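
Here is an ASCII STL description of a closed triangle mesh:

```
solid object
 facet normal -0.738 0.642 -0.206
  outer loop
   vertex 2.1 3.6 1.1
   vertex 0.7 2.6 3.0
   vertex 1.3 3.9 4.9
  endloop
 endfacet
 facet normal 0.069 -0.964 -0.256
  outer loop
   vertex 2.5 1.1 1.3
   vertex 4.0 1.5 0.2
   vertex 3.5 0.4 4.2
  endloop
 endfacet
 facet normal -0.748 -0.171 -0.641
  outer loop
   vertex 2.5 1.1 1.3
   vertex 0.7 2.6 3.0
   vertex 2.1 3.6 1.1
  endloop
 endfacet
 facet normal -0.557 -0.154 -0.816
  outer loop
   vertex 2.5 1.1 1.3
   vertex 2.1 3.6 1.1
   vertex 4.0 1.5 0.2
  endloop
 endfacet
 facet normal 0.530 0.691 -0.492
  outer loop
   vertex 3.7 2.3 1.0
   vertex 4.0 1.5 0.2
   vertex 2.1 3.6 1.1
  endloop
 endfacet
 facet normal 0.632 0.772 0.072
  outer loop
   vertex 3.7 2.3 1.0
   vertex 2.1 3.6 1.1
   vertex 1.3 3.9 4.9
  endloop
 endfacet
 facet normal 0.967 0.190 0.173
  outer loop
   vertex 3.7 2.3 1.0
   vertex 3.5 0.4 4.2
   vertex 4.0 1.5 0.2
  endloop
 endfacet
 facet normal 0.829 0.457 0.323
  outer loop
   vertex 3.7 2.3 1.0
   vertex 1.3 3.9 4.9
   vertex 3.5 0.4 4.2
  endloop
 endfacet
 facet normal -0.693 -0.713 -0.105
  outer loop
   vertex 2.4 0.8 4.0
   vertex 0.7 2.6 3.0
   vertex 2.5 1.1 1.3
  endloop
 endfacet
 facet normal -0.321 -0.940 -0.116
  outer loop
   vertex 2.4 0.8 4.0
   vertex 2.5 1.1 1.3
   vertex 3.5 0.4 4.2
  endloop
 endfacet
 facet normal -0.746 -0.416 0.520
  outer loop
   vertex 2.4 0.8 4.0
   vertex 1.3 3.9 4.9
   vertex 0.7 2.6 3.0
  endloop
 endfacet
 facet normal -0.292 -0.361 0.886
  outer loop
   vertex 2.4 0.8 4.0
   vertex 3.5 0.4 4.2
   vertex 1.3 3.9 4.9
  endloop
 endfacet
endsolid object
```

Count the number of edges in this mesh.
18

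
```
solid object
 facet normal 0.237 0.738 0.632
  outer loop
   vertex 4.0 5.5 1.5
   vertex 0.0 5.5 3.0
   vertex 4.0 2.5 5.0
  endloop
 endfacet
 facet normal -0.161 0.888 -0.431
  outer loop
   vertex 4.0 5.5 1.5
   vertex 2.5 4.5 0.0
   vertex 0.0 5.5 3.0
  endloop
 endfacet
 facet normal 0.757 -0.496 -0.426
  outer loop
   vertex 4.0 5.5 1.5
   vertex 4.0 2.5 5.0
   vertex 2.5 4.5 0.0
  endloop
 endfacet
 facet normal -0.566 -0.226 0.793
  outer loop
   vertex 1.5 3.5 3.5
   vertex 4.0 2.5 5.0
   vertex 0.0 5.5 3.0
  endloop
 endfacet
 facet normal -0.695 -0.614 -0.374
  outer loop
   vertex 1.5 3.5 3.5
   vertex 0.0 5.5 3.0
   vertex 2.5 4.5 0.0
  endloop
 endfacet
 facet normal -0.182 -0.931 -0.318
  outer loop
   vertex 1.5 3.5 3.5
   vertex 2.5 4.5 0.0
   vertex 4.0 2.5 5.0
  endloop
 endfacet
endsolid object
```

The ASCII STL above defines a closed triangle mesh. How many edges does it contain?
9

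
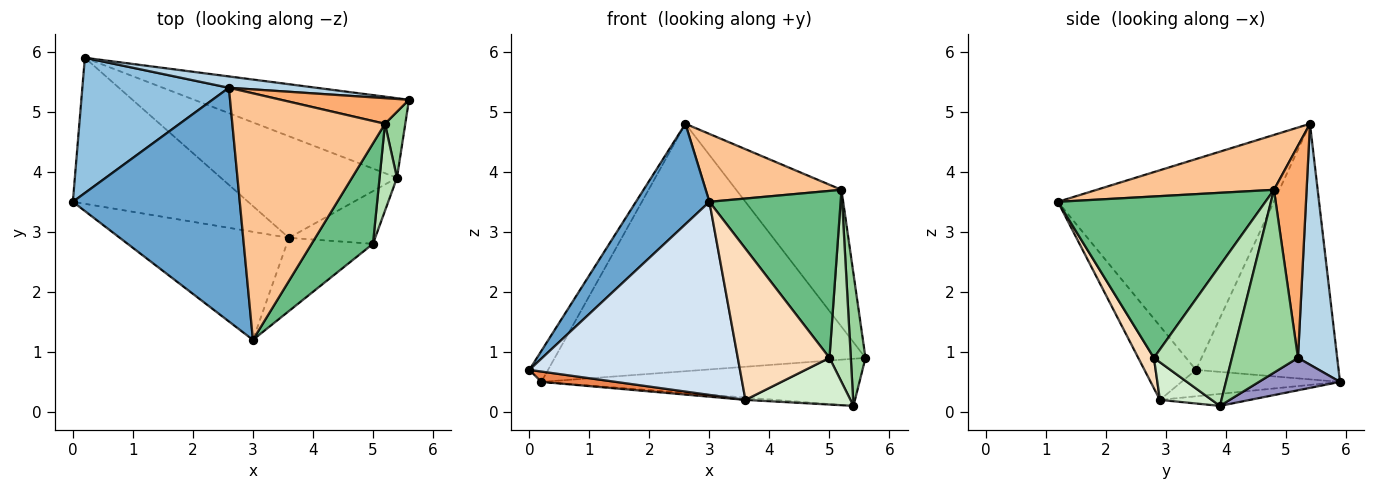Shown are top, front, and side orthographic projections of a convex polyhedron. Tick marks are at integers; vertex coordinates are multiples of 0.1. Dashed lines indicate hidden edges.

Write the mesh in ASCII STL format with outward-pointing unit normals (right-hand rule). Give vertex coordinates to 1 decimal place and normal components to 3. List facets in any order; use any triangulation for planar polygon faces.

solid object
 facet normal -0.757 -0.258 0.600
  outer loop
   vertex 2.6 5.4 4.8
   vertex 0.0 3.5 0.7
   vertex 3.0 1.2 3.5
  endloop
 endfacet
 facet normal -0.862 0.113 0.494
  outer loop
   vertex 0.2 5.9 0.5
   vertex 0.0 3.5 0.7
   vertex 2.6 5.4 4.8
  endloop
 endfacet
 facet normal 0.125 0.991 0.045
  outer loop
   vertex 0.2 5.9 0.5
   vertex 2.6 5.4 4.8
   vertex 5.6 5.2 0.9
  endloop
 endfacet
 facet normal -0.209 -0.853 -0.478
  outer loop
   vertex 3.6 2.9 0.2
   vertex 3.0 1.2 3.5
   vertex 0.0 3.5 0.7
  endloop
 endfacet
 facet normal -0.149 -0.070 -0.986
  outer loop
   vertex 3.6 2.9 0.2
   vertex 0.0 3.5 0.7
   vertex 0.2 5.9 0.5
  endloop
 endfacet
 facet normal 0.291 0.940 0.176
  outer loop
   vertex 5.2 4.8 3.7
   vertex 5.6 5.2 0.9
   vertex 2.6 5.4 4.8
  endloop
 endfacet
 facet normal 0.328 -0.251 0.911
  outer loop
   vertex 5.2 4.8 3.7
   vertex 2.6 5.4 4.8
   vertex 3.0 1.2 3.5
  endloop
 endfacet
 facet normal 0.152 -0.890 -0.431
  outer loop
   vertex 5.0 2.8 0.9
   vertex 3.0 1.2 3.5
   vertex 3.6 2.9 0.2
  endloop
 endfacet
 facet normal 0.805 -0.509 0.306
  outer loop
   vertex 5.0 2.8 0.9
   vertex 5.2 4.8 3.7
   vertex 3.0 1.2 3.5
  endloop
 endfacet
 facet normal 0.970 -0.216 0.108
  outer loop
   vertex 5.4 3.9 0.1
   vertex 5.6 5.2 0.9
   vertex 5.2 4.8 3.7
  endloop
 endfacet
 facet normal 0.958 -0.262 0.119
  outer loop
   vertex 5.4 3.9 0.1
   vertex 5.2 4.8 3.7
   vertex 5.0 2.8 0.9
  endloop
 endfacet
 facet normal 0.311 -0.630 -0.711
  outer loop
   vertex 5.4 3.9 0.1
   vertex 5.0 2.8 0.9
   vertex 3.6 2.9 0.2
  endloop
 endfacet
 facet normal 0.129 0.505 -0.853
  outer loop
   vertex 5.4 3.9 0.1
   vertex 0.2 5.9 0.5
   vertex 5.6 5.2 0.9
  endloop
 endfacet
 facet normal -0.068 0.023 -0.997
  outer loop
   vertex 5.4 3.9 0.1
   vertex 3.6 2.9 0.2
   vertex 0.2 5.9 0.5
  endloop
 endfacet
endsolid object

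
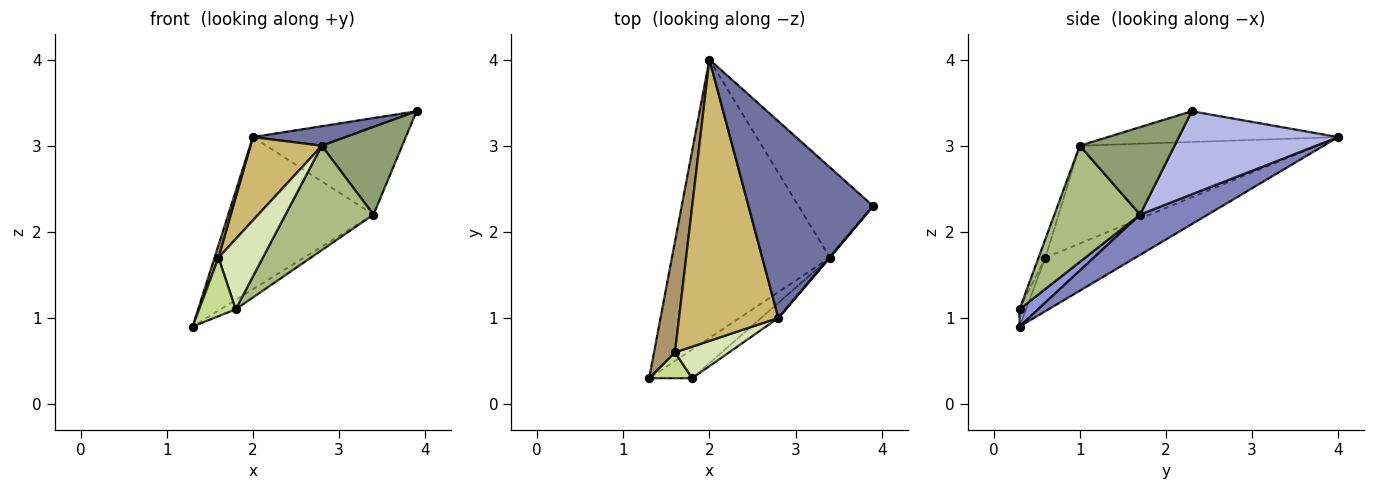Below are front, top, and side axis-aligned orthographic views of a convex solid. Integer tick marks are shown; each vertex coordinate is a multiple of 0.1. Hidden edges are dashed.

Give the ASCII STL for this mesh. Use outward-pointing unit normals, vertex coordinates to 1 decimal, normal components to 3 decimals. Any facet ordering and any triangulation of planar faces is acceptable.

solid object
 facet normal -0.238 -0.096 0.966
  outer loop
   vertex 2.8 1.0 3.0
   vertex 3.9 2.3 3.4
   vertex 2.0 4.0 3.1
  endloop
 endfacet
 facet normal 0.218 0.468 -0.856
  outer loop
   vertex 3.4 1.7 2.2
   vertex 1.3 0.3 0.9
   vertex 2.0 4.0 3.1
  endloop
 endfacet
 facet normal 0.355 0.292 -0.888
  outer loop
   vertex 3.4 1.7 2.2
   vertex 1.8 0.3 1.1
   vertex 1.3 0.3 0.9
  endloop
 endfacet
 facet normal 0.606 0.581 -0.543
  outer loop
   vertex 3.4 1.7 2.2
   vertex 2.0 4.0 3.1
   vertex 3.9 2.3 3.4
  endloop
 endfacet
 facet normal 0.762 -0.647 0.006
  outer loop
   vertex 3.4 1.7 2.2
   vertex 3.9 2.3 3.4
   vertex 2.8 1.0 3.0
  endloop
 endfacet
 facet normal 0.694 -0.712 -0.103
  outer loop
   vertex 3.4 1.7 2.2
   vertex 2.8 1.0 3.0
   vertex 1.8 0.3 1.1
  endloop
 endfacet
 facet normal -0.159 -0.903 0.398
  outer loop
   vertex 1.6 0.6 1.7
   vertex 1.3 0.3 0.9
   vertex 1.8 0.3 1.1
  endloop
 endfacet
 facet normal -0.138 -0.904 0.406
  outer loop
   vertex 1.6 0.6 1.7
   vertex 1.8 0.3 1.1
   vertex 2.8 1.0 3.0
  endloop
 endfacet
 facet normal -0.930 -0.040 0.364
  outer loop
   vertex 1.6 0.6 1.7
   vertex 2.0 4.0 3.1
   vertex 1.3 0.3 0.9
  endloop
 endfacet
 facet normal -0.687 -0.206 0.697
  outer loop
   vertex 1.6 0.6 1.7
   vertex 2.8 1.0 3.0
   vertex 2.0 4.0 3.1
  endloop
 endfacet
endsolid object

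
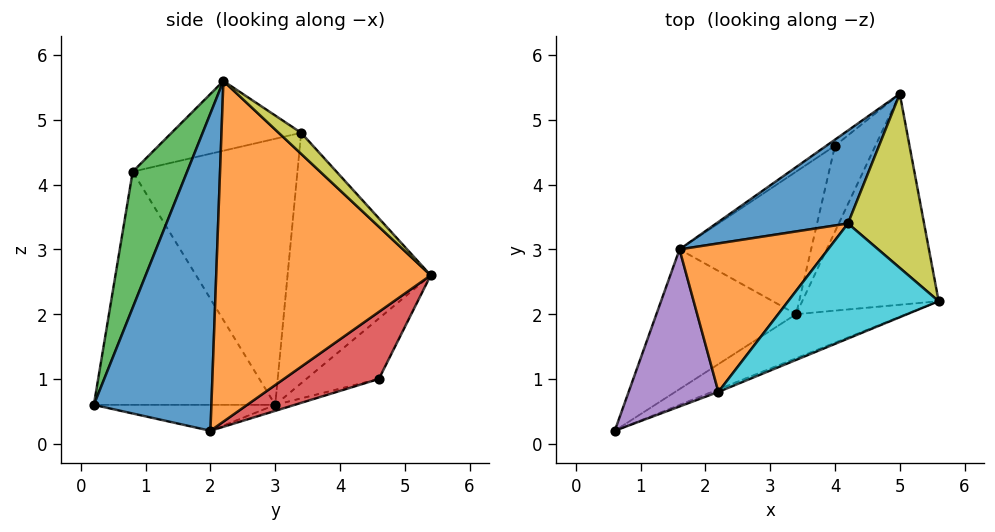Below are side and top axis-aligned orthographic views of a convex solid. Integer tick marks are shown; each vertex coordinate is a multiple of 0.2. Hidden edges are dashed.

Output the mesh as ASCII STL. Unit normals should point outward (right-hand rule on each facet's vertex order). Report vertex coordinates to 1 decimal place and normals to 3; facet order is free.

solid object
 facet normal 0.514 -0.839 -0.178
  outer loop
   vertex 3.4 2.0 0.2
   vertex 5.6 2.2 5.6
   vertex 0.6 0.2 0.6
  endloop
 endfacet
 facet normal 0.915 -0.172 -0.366
  outer loop
   vertex 3.4 2.0 0.2
   vertex 5.0 5.4 2.6
   vertex 5.6 2.2 5.6
  endloop
 endfacet
 facet normal 0.387 -0.922 -0.018
  outer loop
   vertex 2.2 0.8 4.2
   vertex 0.6 0.2 0.6
   vertex 5.6 2.2 5.6
  endloop
 endfacet
 facet normal 0.856 -0.039 -0.516
  outer loop
   vertex 4.0 4.6 1.0
   vertex 5.0 5.4 2.6
   vertex 3.4 2.0 0.2
  endloop
 endfacet
 facet normal -0.885 0.316 0.341
  outer loop
   vertex 1.6 3.0 0.6
   vertex 0.6 0.2 0.6
   vertex 2.2 0.8 4.2
  endloop
 endfacet
 facet normal -0.544 0.835 -0.078
  outer loop
   vertex 1.6 3.0 0.6
   vertex 5.0 5.4 2.6
   vertex 4.0 4.6 1.0
  endloop
 endfacet
 facet normal -0.182 0.065 -0.981
  outer loop
   vertex 1.6 3.0 0.6
   vertex 3.4 2.0 0.2
   vertex 0.6 0.2 0.6
  endloop
 endfacet
 facet normal -0.043 0.303 -0.952
  outer loop
   vertex 1.6 3.0 0.6
   vertex 4.0 4.6 1.0
   vertex 3.4 2.0 0.2
  endloop
 endfacet
 facet normal 0.193 0.690 0.698
  outer loop
   vertex 4.2 3.4 4.8
   vertex 5.6 2.2 5.6
   vertex 5.0 5.4 2.6
  endloop
 endfacet
 facet normal -0.418 0.113 0.901
  outer loop
   vertex 4.2 3.4 4.8
   vertex 2.2 0.8 4.2
   vertex 5.6 2.2 5.6
  endloop
 endfacet
 facet normal -0.669 0.655 0.352
  outer loop
   vertex 4.2 3.4 4.8
   vertex 5.0 5.4 2.6
   vertex 1.6 3.0 0.6
  endloop
 endfacet
 facet normal -0.762 0.488 0.425
  outer loop
   vertex 4.2 3.4 4.8
   vertex 1.6 3.0 0.6
   vertex 2.2 0.8 4.2
  endloop
 endfacet
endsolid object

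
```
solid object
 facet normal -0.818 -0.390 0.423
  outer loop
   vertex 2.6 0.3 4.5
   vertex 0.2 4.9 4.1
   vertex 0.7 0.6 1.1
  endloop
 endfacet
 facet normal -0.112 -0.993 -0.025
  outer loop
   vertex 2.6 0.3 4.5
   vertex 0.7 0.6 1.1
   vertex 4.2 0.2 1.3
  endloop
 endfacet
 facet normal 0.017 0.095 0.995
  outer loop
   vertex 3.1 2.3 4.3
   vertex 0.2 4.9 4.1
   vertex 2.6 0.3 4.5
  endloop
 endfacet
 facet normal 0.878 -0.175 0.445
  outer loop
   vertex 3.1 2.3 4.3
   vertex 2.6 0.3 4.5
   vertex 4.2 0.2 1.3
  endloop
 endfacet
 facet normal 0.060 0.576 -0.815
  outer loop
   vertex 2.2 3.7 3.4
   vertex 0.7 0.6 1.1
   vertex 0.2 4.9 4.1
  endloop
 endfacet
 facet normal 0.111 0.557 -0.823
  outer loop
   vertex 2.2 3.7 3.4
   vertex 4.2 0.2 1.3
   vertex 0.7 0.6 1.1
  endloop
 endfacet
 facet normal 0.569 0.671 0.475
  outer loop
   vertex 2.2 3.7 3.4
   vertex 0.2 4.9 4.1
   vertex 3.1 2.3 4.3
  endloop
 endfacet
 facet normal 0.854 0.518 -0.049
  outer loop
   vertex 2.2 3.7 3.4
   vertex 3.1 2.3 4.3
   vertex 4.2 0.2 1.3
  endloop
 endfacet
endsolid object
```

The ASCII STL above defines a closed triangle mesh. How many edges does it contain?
12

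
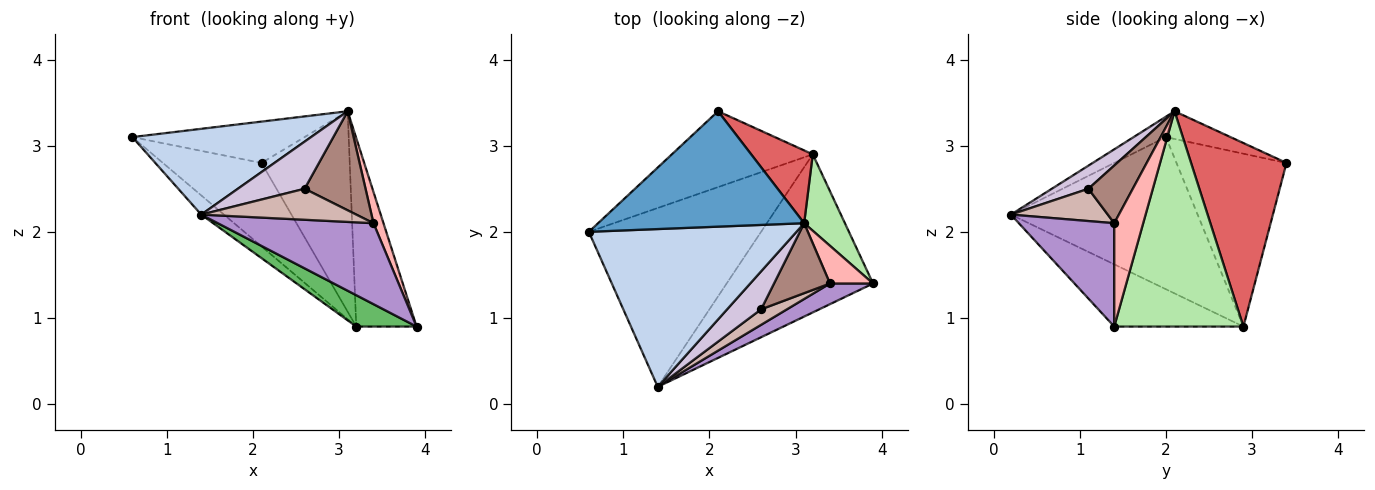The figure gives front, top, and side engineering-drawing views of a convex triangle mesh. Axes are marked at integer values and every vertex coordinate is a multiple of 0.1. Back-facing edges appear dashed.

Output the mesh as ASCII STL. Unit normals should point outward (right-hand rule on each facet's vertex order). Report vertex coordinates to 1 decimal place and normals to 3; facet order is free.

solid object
 facet normal -0.125 0.335 0.934
  outer loop
   vertex 3.1 2.1 3.4
   vertex 2.1 3.4 2.8
   vertex 0.6 2.0 3.1
  endloop
 endfacet
 facet normal -0.086 -0.476 0.875
  outer loop
   vertex 1.4 0.2 2.2
   vertex 3.1 2.1 3.4
   vertex 0.6 2.0 3.1
  endloop
 endfacet
 facet normal -0.636 0.571 -0.519
  outer loop
   vertex 3.2 2.9 0.9
   vertex 0.6 2.0 3.1
   vertex 2.1 3.4 2.8
  endloop
 endfacet
 facet normal -0.660 0.080 -0.747
  outer loop
   vertex 3.2 2.9 0.9
   vertex 1.4 0.2 2.2
   vertex 0.6 2.0 3.1
  endloop
 endfacet
 facet normal -0.385 -0.180 -0.905
  outer loop
   vertex 3.2 2.9 0.9
   vertex 3.9 1.4 0.9
   vertex 1.4 0.2 2.2
  endloop
 endfacet
 facet normal 0.893 0.417 0.169
  outer loop
   vertex 3.2 2.9 0.9
   vertex 3.1 2.1 3.4
   vertex 3.9 1.4 0.9
  endloop
 endfacet
 facet normal 0.713 0.659 0.239
  outer loop
   vertex 3.2 2.9 0.9
   vertex 2.1 3.4 2.8
   vertex 3.1 2.1 3.4
  endloop
 endfacet
 facet normal 0.879 -0.304 0.366
  outer loop
   vertex 3.4 1.4 2.1
   vertex 3.9 1.4 0.9
   vertex 3.1 2.1 3.4
  endloop
 endfacet
 facet normal 0.511 -0.833 0.213
  outer loop
   vertex 3.4 1.4 2.1
   vertex 1.4 0.2 2.2
   vertex 3.9 1.4 0.9
  endloop
 endfacet
 facet normal 0.393 -0.716 0.577
  outer loop
   vertex 2.6 1.1 2.5
   vertex 3.1 2.1 3.4
   vertex 1.4 0.2 2.2
  endloop
 endfacet
 facet normal 0.511 -0.702 0.496
  outer loop
   vertex 2.6 1.1 2.5
   vertex 3.4 1.4 2.1
   vertex 3.1 2.1 3.4
  endloop
 endfacet
 facet normal 0.488 -0.781 0.390
  outer loop
   vertex 2.6 1.1 2.5
   vertex 1.4 0.2 2.2
   vertex 3.4 1.4 2.1
  endloop
 endfacet
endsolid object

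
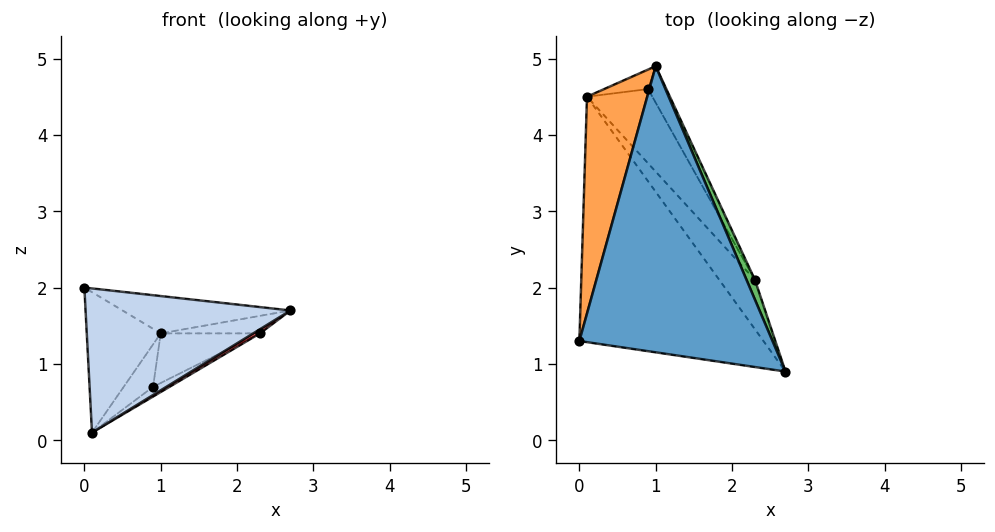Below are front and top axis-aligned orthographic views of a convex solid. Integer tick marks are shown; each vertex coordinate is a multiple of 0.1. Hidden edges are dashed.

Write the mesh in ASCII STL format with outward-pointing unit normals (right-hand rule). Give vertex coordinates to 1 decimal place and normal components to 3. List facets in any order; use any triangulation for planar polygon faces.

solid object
 facet normal 0.128 0.128 0.983
  outer loop
   vertex 1.0 4.9 1.4
   vertex 0.0 1.3 2.0
   vertex 2.7 0.9 1.7
  endloop
 endfacet
 facet normal -0.168 -0.499 -0.850
  outer loop
   vertex 0.1 4.5 0.1
   vertex 2.7 0.9 1.7
   vertex 0.0 1.3 2.0
  endloop
 endfacet
 facet normal -0.824 0.308 0.476
  outer loop
   vertex 0.1 4.5 0.1
   vertex 0.0 1.3 2.0
   vertex 1.0 4.9 1.4
  endloop
 endfacet
 facet normal 0.196 0.891 -0.410
  outer loop
   vertex 0.9 4.6 0.7
   vertex 0.1 4.5 0.1
   vertex 1.0 4.9 1.4
  endloop
 endfacet
 facet normal 0.819 0.380 0.429
  outer loop
   vertex 2.3 2.1 1.4
   vertex 1.0 4.9 1.4
   vertex 2.7 0.9 1.7
  endloop
 endfacet
 facet normal 0.866 0.402 -0.296
  outer loop
   vertex 2.3 2.1 1.4
   vertex 0.9 4.6 0.7
   vertex 1.0 4.9 1.4
  endloop
 endfacet
 facet normal 0.446 -0.074 -0.892
  outer loop
   vertex 2.3 2.1 1.4
   vertex 2.7 0.9 1.7
   vertex 0.1 4.5 0.1
  endloop
 endfacet
 facet normal 0.588 0.105 -0.802
  outer loop
   vertex 2.3 2.1 1.4
   vertex 0.1 4.5 0.1
   vertex 0.9 4.6 0.7
  endloop
 endfacet
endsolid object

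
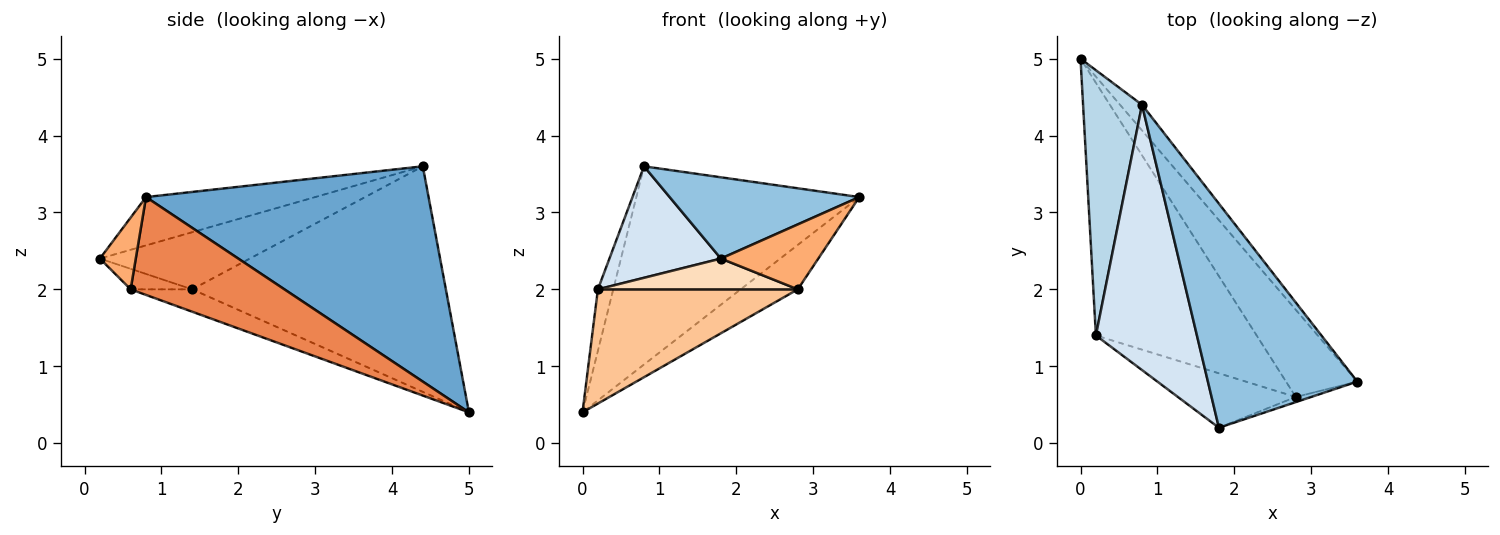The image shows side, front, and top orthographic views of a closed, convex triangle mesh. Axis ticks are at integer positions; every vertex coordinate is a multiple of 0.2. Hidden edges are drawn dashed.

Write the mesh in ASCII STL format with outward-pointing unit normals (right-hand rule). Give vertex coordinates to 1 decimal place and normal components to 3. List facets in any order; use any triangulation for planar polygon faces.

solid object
 facet normal 0.783 0.617 -0.080
  outer loop
   vertex 0.8 4.4 3.6
   vertex 3.6 0.8 3.2
   vertex 0.0 5.0 0.4
  endloop
 endfacet
 facet normal -0.291 -0.326 0.899
  outer loop
   vertex 0.8 4.4 3.6
   vertex 1.8 0.2 2.4
   vertex 3.6 0.8 3.2
  endloop
 endfacet
 facet normal -0.966 0.059 0.252
  outer loop
   vertex 0.2 1.4 2.0
   vertex 0.8 4.4 3.6
   vertex 0.0 5.0 0.4
  endloop
 endfacet
 facet normal -0.462 -0.344 0.818
  outer loop
   vertex 0.2 1.4 2.0
   vertex 1.8 0.2 2.4
   vertex 0.8 4.4 3.6
  endloop
 endfacet
 facet normal 0.774 0.288 -0.564
  outer loop
   vertex 2.8 0.6 2.0
   vertex 0.0 5.0 0.4
   vertex 3.6 0.8 3.2
  endloop
 endfacet
 facet normal 0.345 -0.936 -0.074
  outer loop
   vertex 2.8 0.6 2.0
   vertex 3.6 0.8 3.2
   vertex 1.8 0.2 2.4
  endloop
 endfacet
 facet normal -0.126 -0.409 -0.904
  outer loop
   vertex 2.8 0.6 2.0
   vertex 0.2 1.4 2.0
   vertex 0.0 5.0 0.4
  endloop
 endfacet
 facet normal -0.150 -0.487 -0.861
  outer loop
   vertex 2.8 0.6 2.0
   vertex 1.8 0.2 2.4
   vertex 0.2 1.4 2.0
  endloop
 endfacet
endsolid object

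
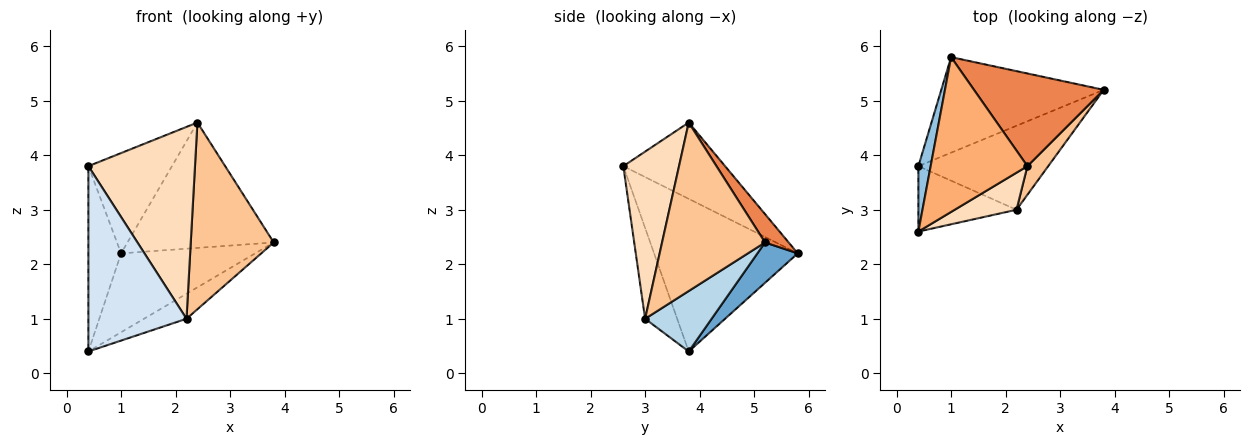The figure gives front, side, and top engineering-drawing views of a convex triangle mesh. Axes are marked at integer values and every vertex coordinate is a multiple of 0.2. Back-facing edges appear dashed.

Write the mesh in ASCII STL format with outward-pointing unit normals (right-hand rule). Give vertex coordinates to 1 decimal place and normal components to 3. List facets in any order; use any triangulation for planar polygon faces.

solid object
 facet normal 0.188 0.625 -0.757
  outer loop
   vertex 1.0 5.8 2.2
   vertex 3.8 5.2 2.4
   vertex 0.4 3.8 0.4
  endloop
 endfacet
 facet normal -0.972 0.221 0.078
  outer loop
   vertex 0.4 2.6 3.8
   vertex 1.0 5.8 2.2
   vertex 0.4 3.8 0.4
  endloop
 endfacet
 facet normal 0.408 0.261 -0.875
  outer loop
   vertex 2.2 3.0 1.0
   vertex 0.4 3.8 0.4
   vertex 3.8 5.2 2.4
  endloop
 endfacet
 facet normal -0.295 -0.901 -0.318
  outer loop
   vertex 2.2 3.0 1.0
   vertex 0.4 2.6 3.8
   vertex 0.4 3.8 0.4
  endloop
 endfacet
 facet normal 0.129 0.797 0.589
  outer loop
   vertex 2.4 3.8 4.6
   vertex 3.8 5.2 2.4
   vertex 1.0 5.8 2.2
  endloop
 endfacet
 facet normal -0.552 0.453 0.700
  outer loop
   vertex 2.4 3.8 4.6
   vertex 1.0 5.8 2.2
   vertex 0.4 2.6 3.8
  endloop
 endfacet
 facet normal 0.775 -0.625 0.096
  outer loop
   vertex 2.4 3.8 4.6
   vertex 2.2 3.0 1.0
   vertex 3.8 5.2 2.4
  endloop
 endfacet
 facet normal 0.457 -0.874 0.169
  outer loop
   vertex 2.4 3.8 4.6
   vertex 0.4 2.6 3.8
   vertex 2.2 3.0 1.0
  endloop
 endfacet
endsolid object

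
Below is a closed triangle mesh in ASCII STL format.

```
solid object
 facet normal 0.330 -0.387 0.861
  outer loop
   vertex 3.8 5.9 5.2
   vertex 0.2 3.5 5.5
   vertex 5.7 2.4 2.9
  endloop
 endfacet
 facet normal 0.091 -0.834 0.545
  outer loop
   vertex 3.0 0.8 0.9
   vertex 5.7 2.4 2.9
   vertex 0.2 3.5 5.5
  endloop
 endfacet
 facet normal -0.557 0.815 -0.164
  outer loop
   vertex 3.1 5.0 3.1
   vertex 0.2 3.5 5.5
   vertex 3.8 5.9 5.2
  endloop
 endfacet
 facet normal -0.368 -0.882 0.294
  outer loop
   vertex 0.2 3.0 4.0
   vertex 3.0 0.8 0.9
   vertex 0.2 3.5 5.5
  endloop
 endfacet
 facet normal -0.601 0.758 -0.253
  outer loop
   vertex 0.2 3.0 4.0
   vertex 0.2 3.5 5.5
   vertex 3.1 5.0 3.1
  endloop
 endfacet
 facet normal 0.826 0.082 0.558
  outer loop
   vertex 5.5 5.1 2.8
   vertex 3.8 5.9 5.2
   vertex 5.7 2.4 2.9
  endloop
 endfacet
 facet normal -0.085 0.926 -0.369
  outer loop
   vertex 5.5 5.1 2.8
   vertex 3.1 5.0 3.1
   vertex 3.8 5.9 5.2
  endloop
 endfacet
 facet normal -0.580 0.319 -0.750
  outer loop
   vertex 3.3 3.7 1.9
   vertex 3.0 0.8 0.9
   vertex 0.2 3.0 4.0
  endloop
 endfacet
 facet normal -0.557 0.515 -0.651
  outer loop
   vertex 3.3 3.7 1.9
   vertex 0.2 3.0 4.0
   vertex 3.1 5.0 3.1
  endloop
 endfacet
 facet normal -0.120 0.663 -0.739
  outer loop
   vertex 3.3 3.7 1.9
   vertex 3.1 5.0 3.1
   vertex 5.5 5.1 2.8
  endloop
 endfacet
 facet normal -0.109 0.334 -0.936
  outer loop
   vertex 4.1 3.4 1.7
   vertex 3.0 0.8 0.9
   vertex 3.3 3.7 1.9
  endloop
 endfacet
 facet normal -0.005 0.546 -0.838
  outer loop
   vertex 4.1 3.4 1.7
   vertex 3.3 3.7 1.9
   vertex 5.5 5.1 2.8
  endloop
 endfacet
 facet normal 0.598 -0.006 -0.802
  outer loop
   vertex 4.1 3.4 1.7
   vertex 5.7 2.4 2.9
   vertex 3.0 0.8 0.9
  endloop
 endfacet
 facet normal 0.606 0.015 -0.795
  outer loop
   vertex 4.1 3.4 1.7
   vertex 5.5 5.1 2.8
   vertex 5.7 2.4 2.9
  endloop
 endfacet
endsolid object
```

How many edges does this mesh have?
21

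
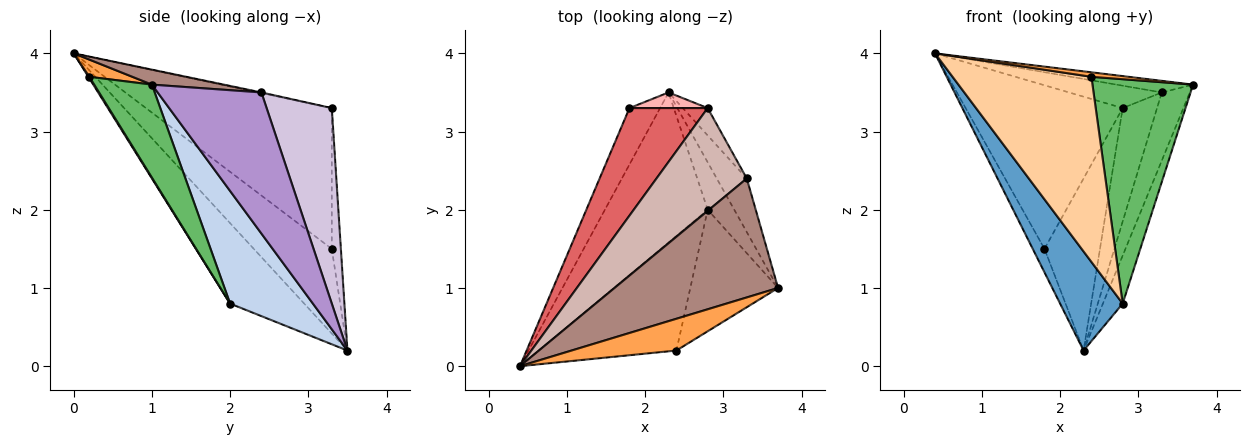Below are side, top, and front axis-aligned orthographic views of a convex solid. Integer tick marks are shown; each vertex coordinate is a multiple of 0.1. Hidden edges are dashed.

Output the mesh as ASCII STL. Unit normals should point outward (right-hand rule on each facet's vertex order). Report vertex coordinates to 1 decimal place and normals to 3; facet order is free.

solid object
 facet normal -0.547 -0.462 -0.699
  outer loop
   vertex 2.8 2.0 0.8
   vertex 0.4 0.0 4.0
   vertex 2.3 3.5 0.2
  endloop
 endfacet
 facet normal 0.948 0.226 -0.224
  outer loop
   vertex 2.8 2.0 0.8
   vertex 2.3 3.5 0.2
   vertex 3.7 1.0 3.6
  endloop
 endfacet
 facet normal 0.160 -0.139 0.977
  outer loop
   vertex 2.4 0.2 3.7
   vertex 3.7 1.0 3.6
   vertex 0.4 0.0 4.0
  endloop
 endfacet
 facet normal 0.006 -0.850 -0.527
  outer loop
   vertex 2.4 0.2 3.7
   vertex 0.4 0.0 4.0
   vertex 2.8 2.0 0.8
  endloop
 endfacet
 facet normal 0.450 -0.785 -0.425
  outer loop
   vertex 2.4 0.2 3.7
   vertex 2.8 2.0 0.8
   vertex 3.7 1.0 3.6
  endloop
 endfacet
 facet normal -0.931 0.140 -0.337
  outer loop
   vertex 1.8 3.3 1.5
   vertex 2.3 3.5 0.2
   vertex 0.4 0.0 4.0
  endloop
 endfacet
 facet normal -0.703 0.594 0.391
  outer loop
   vertex 1.8 3.3 1.5
   vertex 0.4 0.0 4.0
   vertex 2.8 3.3 3.3
  endloop
 endfacet
 facet normal -0.161 0.983 0.089
  outer loop
   vertex 1.8 3.3 1.5
   vertex 2.8 3.3 3.3
   vertex 2.3 3.5 0.2
  endloop
 endfacet
 facet normal 0.946 0.256 -0.201
  outer loop
   vertex 3.3 2.4 3.5
   vertex 3.7 1.0 3.6
   vertex 2.3 3.5 0.2
  endloop
 endfacet
 facet normal 0.879 0.463 -0.112
  outer loop
   vertex 3.3 2.4 3.5
   vertex 2.3 3.5 0.2
   vertex 2.8 3.3 3.3
  endloop
 endfacet
 facet normal 0.091 0.097 0.991
  outer loop
   vertex 3.3 2.4 3.5
   vertex 0.4 0.0 4.0
   vertex 3.7 1.0 3.6
  endloop
 endfacet
 facet normal -0.008 0.213 0.977
  outer loop
   vertex 3.3 2.4 3.5
   vertex 2.8 3.3 3.3
   vertex 0.4 0.0 4.0
  endloop
 endfacet
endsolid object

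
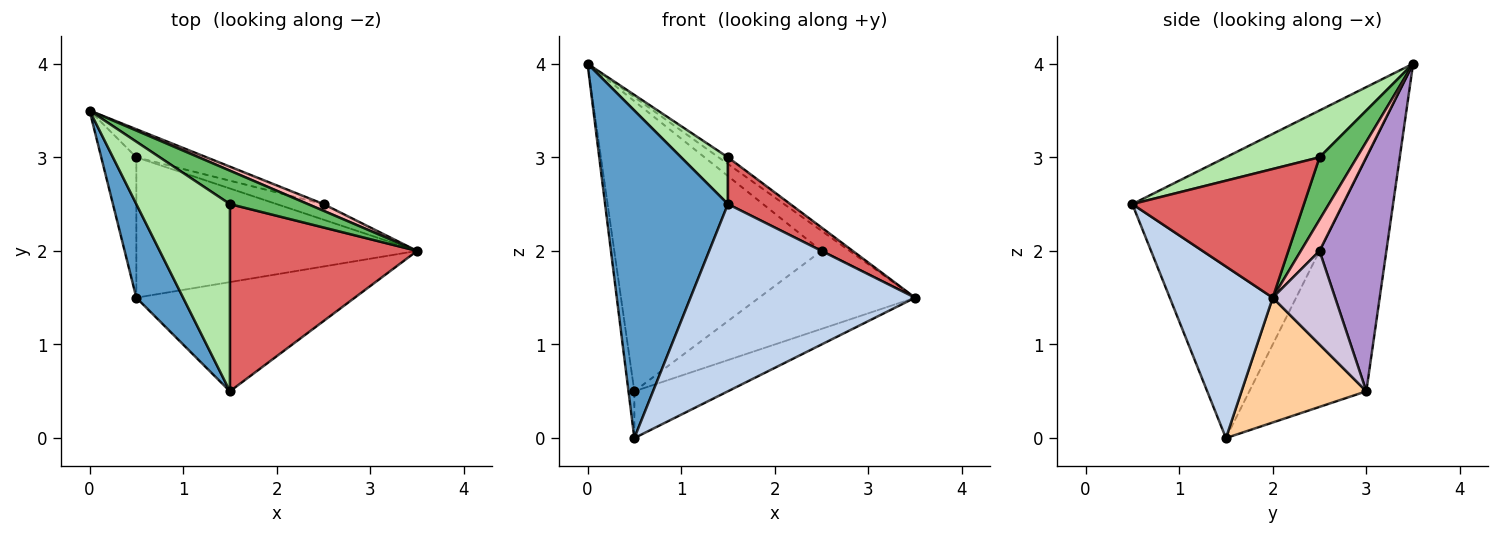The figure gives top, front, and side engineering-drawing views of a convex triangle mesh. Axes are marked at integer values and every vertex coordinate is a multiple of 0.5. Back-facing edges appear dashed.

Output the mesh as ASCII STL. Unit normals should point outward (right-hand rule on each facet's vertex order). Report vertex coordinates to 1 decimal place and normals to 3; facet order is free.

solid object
 facet normal -0.855 -0.499 0.142
  outer loop
   vertex 0.5 1.5 0.0
   vertex 1.5 0.5 2.5
   vertex 0.0 3.5 4.0
  endloop
 endfacet
 facet normal 0.368 -0.803 -0.468
  outer loop
   vertex 0.5 1.5 0.0
   vertex 3.5 2.0 1.5
   vertex 1.5 0.5 2.5
  endloop
 endfacet
 facet normal -0.988 0.049 -0.148
  outer loop
   vertex 0.5 3.0 0.5
   vertex 0.5 1.5 0.0
   vertex 0.0 3.5 4.0
  endloop
 endfacet
 facet normal 0.389 0.291 -0.874
  outer loop
   vertex 0.5 3.0 0.5
   vertex 3.5 2.0 1.5
   vertex 0.5 1.5 0.0
  endloop
 endfacet
 facet normal 0.617 0.154 0.772
  outer loop
   vertex 1.5 2.5 3.0
   vertex 3.5 2.0 1.5
   vertex 0.0 3.5 4.0
  endloop
 endfacet
 facet normal 0.436 -0.218 0.873
  outer loop
   vertex 1.5 2.5 3.0
   vertex 0.0 3.5 4.0
   vertex 1.5 0.5 2.5
  endloop
 endfacet
 facet normal 0.555 -0.202 0.807
  outer loop
   vertex 1.5 2.5 3.0
   vertex 1.5 0.5 2.5
   vertex 3.5 2.0 1.5
  endloop
 endfacet
 facet normal 0.535 0.802 0.267
  outer loop
   vertex 2.5 2.5 2.0
   vertex 0.0 3.5 4.0
   vertex 3.5 2.0 1.5
  endloop
 endfacet
 facet normal 0.306 0.948 -0.092
  outer loop
   vertex 2.5 2.5 2.0
   vertex 0.5 3.0 0.5
   vertex 0.0 3.5 4.0
  endloop
 endfacet
 facet normal 0.365 0.913 -0.183
  outer loop
   vertex 2.5 2.5 2.0
   vertex 3.5 2.0 1.5
   vertex 0.5 3.0 0.5
  endloop
 endfacet
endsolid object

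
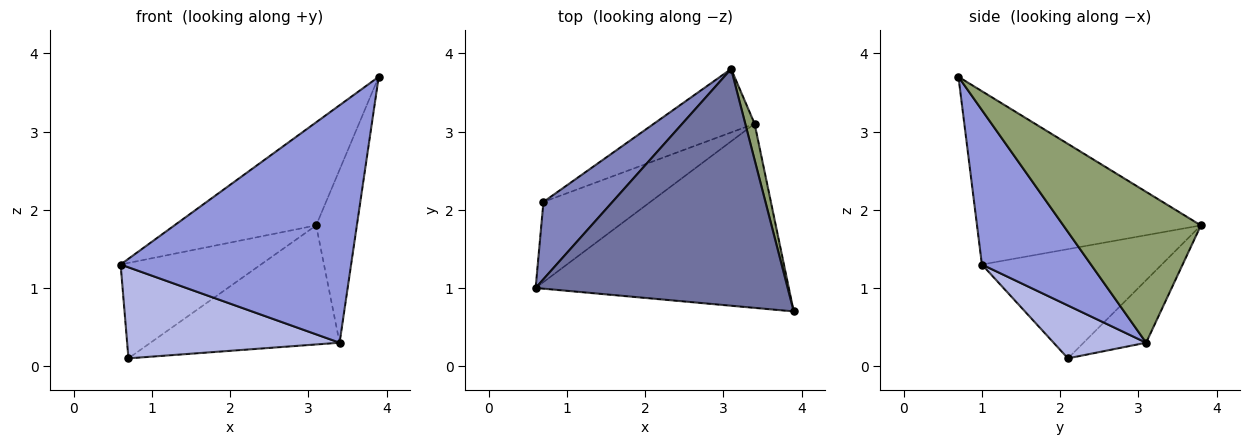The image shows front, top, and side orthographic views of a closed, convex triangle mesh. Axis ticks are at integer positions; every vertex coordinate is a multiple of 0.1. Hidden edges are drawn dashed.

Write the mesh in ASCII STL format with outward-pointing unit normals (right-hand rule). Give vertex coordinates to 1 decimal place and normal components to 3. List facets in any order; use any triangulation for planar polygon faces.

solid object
 facet normal -0.533 0.338 0.776
  outer loop
   vertex 3.1 3.8 1.8
   vertex 0.6 1.0 1.3
   vertex 3.9 0.7 3.7
  endloop
 endfacet
 facet normal -0.706 0.551 0.446
  outer loop
   vertex 0.7 2.1 0.1
   vertex 0.6 1.0 1.3
   vertex 3.1 3.8 1.8
  endloop
 endfacet
 facet normal 0.350 -0.740 -0.574
  outer loop
   vertex 3.4 3.1 0.3
   vertex 3.9 0.7 3.7
   vertex 0.6 1.0 1.3
  endloop
 endfacet
 facet normal 0.311 -0.713 -0.628
  outer loop
   vertex 3.4 3.1 0.3
   vertex 0.6 1.0 1.3
   vertex 0.7 2.1 0.1
  endloop
 endfacet
 facet normal 0.957 0.283 0.059
  outer loop
   vertex 3.4 3.1 0.3
   vertex 3.1 3.8 1.8
   vertex 3.9 0.7 3.7
  endloop
 endfacet
 facet normal -0.280 0.847 -0.451
  outer loop
   vertex 3.4 3.1 0.3
   vertex 0.7 2.1 0.1
   vertex 3.1 3.8 1.8
  endloop
 endfacet
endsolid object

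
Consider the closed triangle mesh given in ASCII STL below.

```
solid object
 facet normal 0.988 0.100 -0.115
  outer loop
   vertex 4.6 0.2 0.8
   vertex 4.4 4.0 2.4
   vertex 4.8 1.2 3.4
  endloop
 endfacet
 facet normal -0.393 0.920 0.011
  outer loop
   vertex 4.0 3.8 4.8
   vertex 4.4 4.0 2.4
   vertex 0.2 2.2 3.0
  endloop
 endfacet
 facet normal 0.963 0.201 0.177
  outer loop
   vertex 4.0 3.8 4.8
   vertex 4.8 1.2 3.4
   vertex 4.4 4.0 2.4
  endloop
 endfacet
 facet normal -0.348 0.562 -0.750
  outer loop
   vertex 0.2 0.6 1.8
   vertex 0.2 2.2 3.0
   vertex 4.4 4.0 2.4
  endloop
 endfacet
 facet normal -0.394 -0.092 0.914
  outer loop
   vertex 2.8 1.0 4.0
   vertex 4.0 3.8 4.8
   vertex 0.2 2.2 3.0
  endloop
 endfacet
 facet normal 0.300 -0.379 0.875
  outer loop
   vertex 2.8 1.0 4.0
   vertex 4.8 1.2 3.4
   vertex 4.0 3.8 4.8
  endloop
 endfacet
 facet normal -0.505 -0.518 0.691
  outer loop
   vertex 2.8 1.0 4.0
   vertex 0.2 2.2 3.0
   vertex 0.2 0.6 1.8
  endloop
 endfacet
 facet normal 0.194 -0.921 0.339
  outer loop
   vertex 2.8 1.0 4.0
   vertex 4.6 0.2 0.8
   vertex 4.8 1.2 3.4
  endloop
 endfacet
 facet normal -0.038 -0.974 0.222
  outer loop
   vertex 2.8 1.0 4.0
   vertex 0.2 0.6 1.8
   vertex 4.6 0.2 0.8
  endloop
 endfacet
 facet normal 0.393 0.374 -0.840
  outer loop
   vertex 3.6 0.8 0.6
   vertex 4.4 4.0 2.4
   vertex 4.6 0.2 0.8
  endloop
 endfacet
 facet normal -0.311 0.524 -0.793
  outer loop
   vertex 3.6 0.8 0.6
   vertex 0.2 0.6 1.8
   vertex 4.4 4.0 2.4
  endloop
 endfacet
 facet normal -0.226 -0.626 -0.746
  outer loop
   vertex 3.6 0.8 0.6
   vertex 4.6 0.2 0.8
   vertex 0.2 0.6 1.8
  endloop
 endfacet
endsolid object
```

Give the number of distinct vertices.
8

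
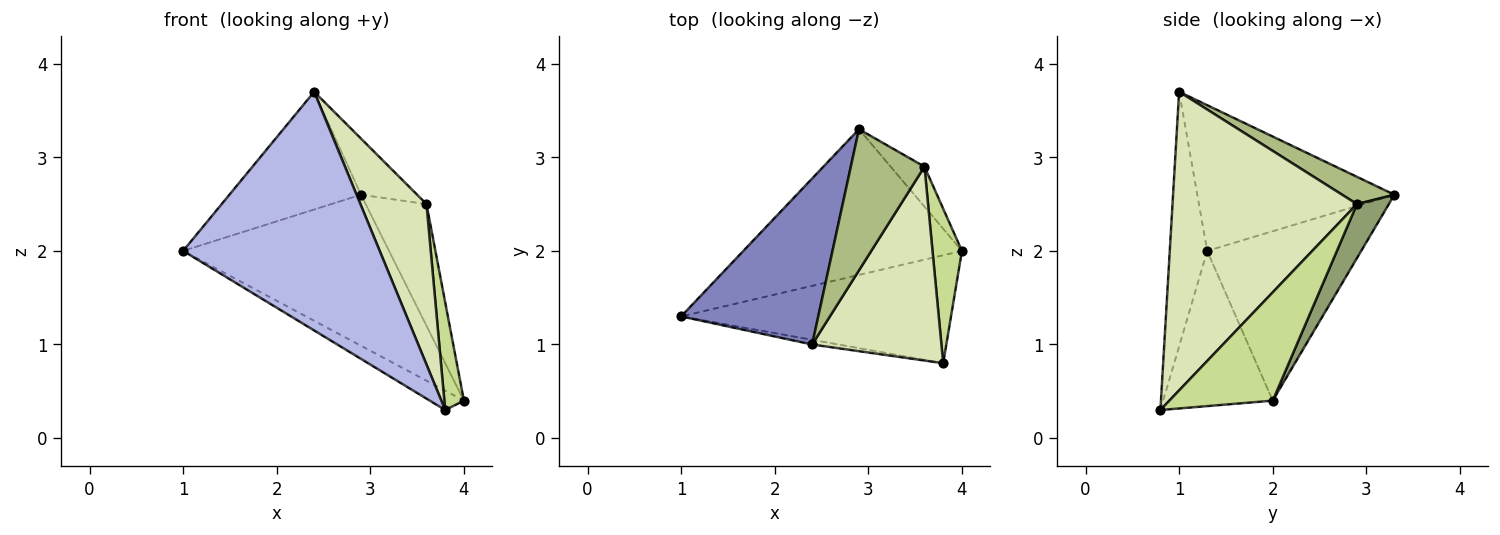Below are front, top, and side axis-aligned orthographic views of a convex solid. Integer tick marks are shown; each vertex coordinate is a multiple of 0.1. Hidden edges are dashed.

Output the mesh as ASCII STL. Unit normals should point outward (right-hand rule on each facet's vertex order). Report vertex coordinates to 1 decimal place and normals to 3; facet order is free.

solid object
 facet normal -0.474 0.634 -0.611
  outer loop
   vertex 2.9 3.3 2.6
   vertex 4.0 2.0 0.4
   vertex 1.0 1.3 2.0
  endloop
 endfacet
 facet normal -0.655 0.437 0.616
  outer loop
   vertex 2.4 1.0 3.7
   vertex 2.9 3.3 2.6
   vertex 1.0 1.3 2.0
  endloop
 endfacet
 facet normal -0.493 0.153 -0.857
  outer loop
   vertex 3.8 0.8 0.3
   vertex 1.0 1.3 2.0
   vertex 4.0 2.0 0.4
  endloop
 endfacet
 facet normal -0.187 -0.982 -0.019
  outer loop
   vertex 3.8 0.8 0.3
   vertex 2.4 1.0 3.7
   vertex 1.0 1.3 2.0
  endloop
 endfacet
 facet normal 0.446 0.850 -0.279
  outer loop
   vertex 3.6 2.9 2.5
   vertex 4.0 2.0 0.4
   vertex 2.9 3.3 2.6
  endloop
 endfacet
 facet normal 0.325 0.350 0.879
  outer loop
   vertex 3.6 2.9 2.5
   vertex 2.9 3.3 2.6
   vertex 2.4 1.0 3.7
  endloop
 endfacet
 facet normal 0.949 -0.180 0.258
  outer loop
   vertex 3.6 2.9 2.5
   vertex 3.8 0.8 0.3
   vertex 4.0 2.0 0.4
  endloop
 endfacet
 facet normal 0.872 -0.312 0.377
  outer loop
   vertex 3.6 2.9 2.5
   vertex 2.4 1.0 3.7
   vertex 3.8 0.8 0.3
  endloop
 endfacet
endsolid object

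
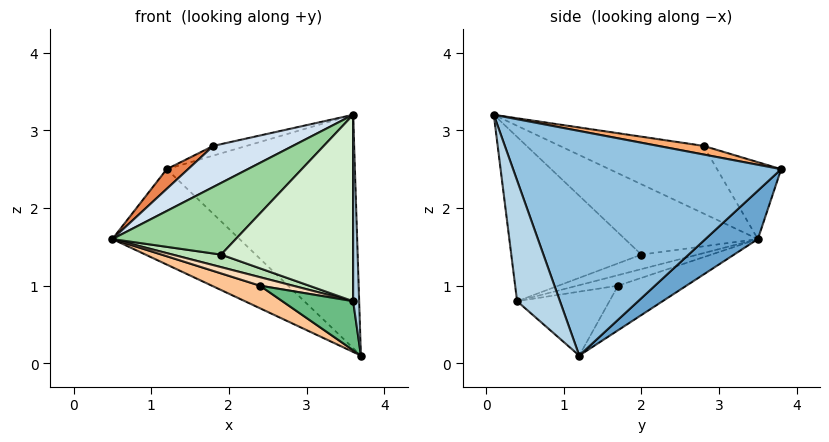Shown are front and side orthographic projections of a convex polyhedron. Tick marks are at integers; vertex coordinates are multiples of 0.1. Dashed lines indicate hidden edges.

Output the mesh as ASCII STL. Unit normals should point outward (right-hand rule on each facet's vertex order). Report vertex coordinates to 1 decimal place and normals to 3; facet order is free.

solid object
 facet normal 0.326 0.791 -0.517
  outer loop
   vertex 1.2 3.8 2.5
   vertex 3.7 1.2 0.1
   vertex 0.5 3.5 1.6
  endloop
 endfacet
 facet normal 0.798 0.560 0.224
  outer loop
   vertex 1.2 3.8 2.5
   vertex 3.6 0.1 3.2
   vertex 3.7 1.2 0.1
  endloop
 endfacet
 facet normal 0.990 -0.139 -0.017
  outer loop
   vertex 3.6 0.4 0.8
   vertex 3.7 1.2 0.1
   vertex 3.6 0.1 3.2
  endloop
 endfacet
 facet normal -0.728 -0.404 0.554
  outer loop
   vertex 1.8 2.8 2.8
   vertex 0.5 3.5 1.6
   vertex 3.6 0.1 3.2
  endloop
 endfacet
 facet normal -0.725 -0.242 0.645
  outer loop
   vertex 1.8 2.8 2.8
   vertex 1.2 3.8 2.5
   vertex 0.5 3.5 1.6
  endloop
 endfacet
 facet normal 0.761 0.557 0.334
  outer loop
   vertex 1.8 2.8 2.8
   vertex 3.6 0.1 3.2
   vertex 1.2 3.8 2.5
  endloop
 endfacet
 facet normal -0.620 -0.436 -0.652
  outer loop
   vertex 2.4 1.7 1.0
   vertex 0.5 3.5 1.6
   vertex 3.7 1.2 0.1
  endloop
 endfacet
 facet normal -0.674 -0.546 -0.498
  outer loop
   vertex 2.4 1.7 1.0
   vertex 3.6 0.4 0.8
   vertex 0.5 3.5 1.6
  endloop
 endfacet
 facet normal -0.617 -0.473 -0.629
  outer loop
   vertex 2.4 1.7 1.0
   vertex 3.7 1.2 0.1
   vertex 3.6 0.4 0.8
  endloop
 endfacet
 facet normal -0.733 -0.680 -0.026
  outer loop
   vertex 1.9 2.0 1.4
   vertex 3.6 0.1 3.2
   vertex 0.5 3.5 1.6
  endloop
 endfacet
 facet normal -0.702 -0.605 -0.375
  outer loop
   vertex 1.9 2.0 1.4
   vertex 0.5 3.5 1.6
   vertex 3.6 0.4 0.8
  endloop
 endfacet
 facet normal -0.699 -0.710 -0.089
  outer loop
   vertex 1.9 2.0 1.4
   vertex 3.6 0.4 0.8
   vertex 3.6 0.1 3.2
  endloop
 endfacet
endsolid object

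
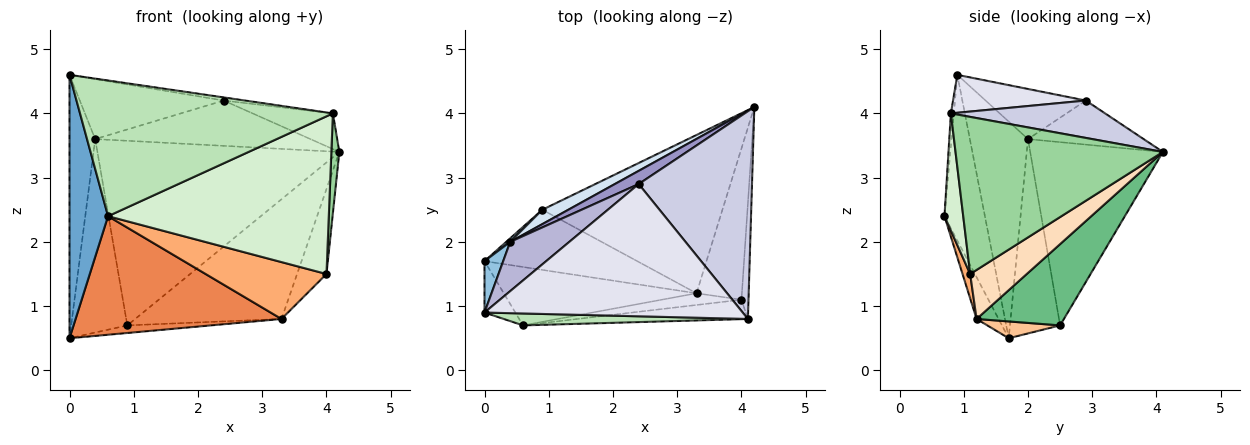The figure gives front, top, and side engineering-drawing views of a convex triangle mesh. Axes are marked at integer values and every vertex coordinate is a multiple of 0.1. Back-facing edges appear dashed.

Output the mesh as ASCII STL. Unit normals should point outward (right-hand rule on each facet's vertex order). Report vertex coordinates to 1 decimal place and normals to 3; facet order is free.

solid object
 facet normal -0.717 -0.684 -0.133
  outer loop
   vertex 0.0 0.9 4.6
   vertex 0.0 1.7 0.5
   vertex 0.6 0.7 2.4
  endloop
 endfacet
 facet normal -0.912 0.403 0.079
  outer loop
   vertex 0.4 2.0 3.6
   vertex 0.0 1.7 0.5
   vertex 0.0 0.9 4.6
  endloop
 endfacet
 facet normal -0.666 0.746 0.014
  outer loop
   vertex 0.9 2.5 0.7
   vertex 0.0 1.7 0.5
   vertex 0.4 2.0 3.6
  endloop
 endfacet
 facet normal -0.480 0.875 0.068
  outer loop
   vertex 0.9 2.5 0.7
   vertex 0.4 2.0 3.6
   vertex 4.2 4.1 3.4
  endloop
 endfacet
 facet normal -0.095 -0.893 -0.440
  outer loop
   vertex 3.3 1.2 0.8
   vertex 0.6 0.7 2.4
   vertex 0.0 1.7 0.5
  endloop
 endfacet
 facet normal 0.062 -0.978 -0.201
  outer loop
   vertex 3.3 1.2 0.8
   vertex 4.0 1.1 1.5
   vertex 0.6 0.7 2.4
  endloop
 endfacet
 facet normal 0.109 0.124 -0.986
  outer loop
   vertex 3.3 1.2 0.8
   vertex 0.0 1.7 0.5
   vertex 0.9 2.5 0.7
  endloop
 endfacet
 facet normal 0.686 0.356 -0.635
  outer loop
   vertex 3.3 1.2 0.8
   vertex 4.2 4.1 3.4
   vertex 4.0 1.1 1.5
  endloop
 endfacet
 facet normal 0.339 0.568 -0.750
  outer loop
   vertex 3.3 1.2 0.8
   vertex 0.9 2.5 0.7
   vertex 4.2 4.1 3.4
  endloop
 endfacet
 facet normal 0.998 -0.038 -0.045
  outer loop
   vertex 4.1 0.8 4.0
   vertex 4.0 1.1 1.5
   vertex 4.2 4.1 3.4
  endloop
 endfacet
 facet normal -0.012 -0.996 0.087
  outer loop
   vertex 4.1 0.8 4.0
   vertex 0.0 0.9 4.6
   vertex 0.6 0.7 2.4
  endloop
 endfacet
 facet normal 0.084 -0.989 -0.122
  outer loop
   vertex 4.1 0.8 4.0
   vertex 0.6 0.7 2.4
   vertex 4.0 1.1 1.5
  endloop
 endfacet
 facet normal -0.458 0.853 0.248
  outer loop
   vertex 2.4 2.9 4.2
   vertex 4.2 4.1 3.4
   vertex 0.4 2.0 3.6
  endloop
 endfacet
 facet normal -0.474 0.680 0.559
  outer loop
   vertex 2.4 2.9 4.2
   vertex 0.4 2.0 3.6
   vertex 0.0 0.9 4.6
  endloop
 endfacet
 facet normal 0.309 0.161 0.937
  outer loop
   vertex 2.4 2.9 4.2
   vertex 4.1 0.8 4.0
   vertex 4.2 4.1 3.4
  endloop
 endfacet
 facet normal 0.145 0.023 0.989
  outer loop
   vertex 2.4 2.9 4.2
   vertex 0.0 0.9 4.6
   vertex 4.1 0.8 4.0
  endloop
 endfacet
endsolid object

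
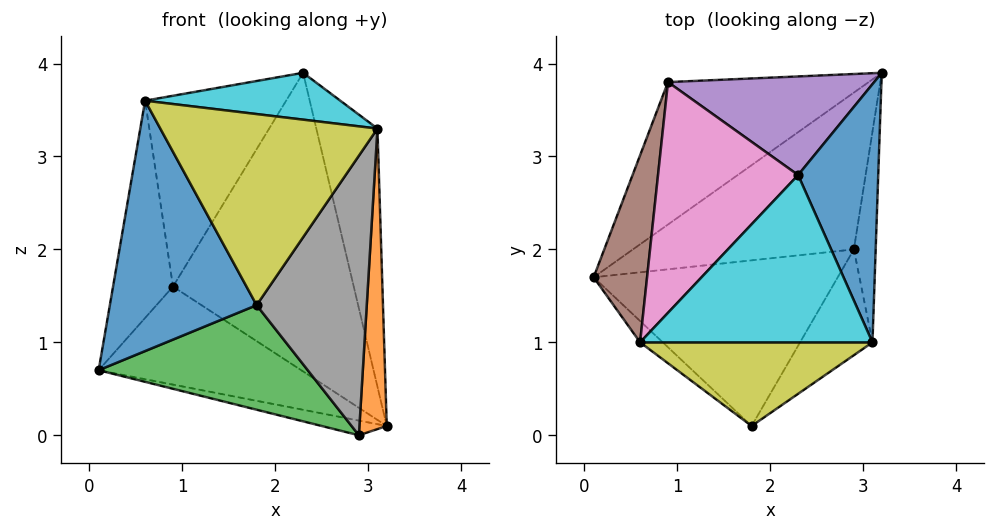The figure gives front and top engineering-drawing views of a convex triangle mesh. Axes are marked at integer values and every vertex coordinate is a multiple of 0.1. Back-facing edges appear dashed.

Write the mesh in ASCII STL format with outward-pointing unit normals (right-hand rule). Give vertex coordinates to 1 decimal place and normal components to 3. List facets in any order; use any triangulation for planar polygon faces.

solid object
 facet normal -0.670 -0.740 -0.063
  outer loop
   vertex 0.6 1.0 3.6
   vertex 0.1 1.7 0.7
   vertex 1.8 0.1 1.4
  endloop
 endfacet
 facet normal -0.251 0.090 -0.964
  outer loop
   vertex 2.9 2.0 0.0
   vertex 0.1 1.7 0.7
   vertex 3.2 3.9 0.1
  endloop
 endfacet
 facet normal -0.152 -0.528 -0.836
  outer loop
   vertex 2.9 2.0 0.0
   vertex 1.8 0.1 1.4
   vertex 0.1 1.7 0.7
  endloop
 endfacet
 facet normal -0.490 0.494 -0.718
  outer loop
   vertex 0.9 3.8 1.6
   vertex 3.2 3.9 0.1
   vertex 0.1 1.7 0.7
  endloop
 endfacet
 facet normal 0.161 0.937 0.309
  outer loop
   vertex 0.9 3.8 1.6
   vertex 2.3 2.8 3.9
   vertex 3.2 3.9 0.1
  endloop
 endfacet
 facet normal -0.939 0.261 0.225
  outer loop
   vertex 0.9 3.8 1.6
   vertex 0.1 1.7 0.7
   vertex 0.6 1.0 3.6
  endloop
 endfacet
 facet normal -0.630 0.495 0.599
  outer loop
   vertex 0.9 3.8 1.6
   vertex 0.6 1.0 3.6
   vertex 2.3 2.8 3.9
  endloop
 endfacet
 facet normal 0.759 -0.609 -0.231
  outer loop
   vertex 3.1 1.0 3.3
   vertex 1.8 0.1 1.4
   vertex 2.9 2.0 0.0
  endloop
 endfacet
 facet normal 0.048 -0.915 0.401
  outer loop
   vertex 3.1 1.0 3.3
   vertex 0.6 1.0 3.6
   vertex 1.8 0.1 1.4
  endloop
 endfacet
 facet normal 0.115 -0.268 0.957
  outer loop
   vertex 3.1 1.0 3.3
   vertex 2.3 2.8 3.9
   vertex 0.6 1.0 3.6
  endloop
 endfacet
 facet normal 0.905 0.302 0.302
  outer loop
   vertex 3.1 1.0 3.3
   vertex 3.2 3.9 0.1
   vertex 2.3 2.8 3.9
  endloop
 endfacet
 facet normal 0.983 -0.150 -0.105
  outer loop
   vertex 3.1 1.0 3.3
   vertex 2.9 2.0 0.0
   vertex 3.2 3.9 0.1
  endloop
 endfacet
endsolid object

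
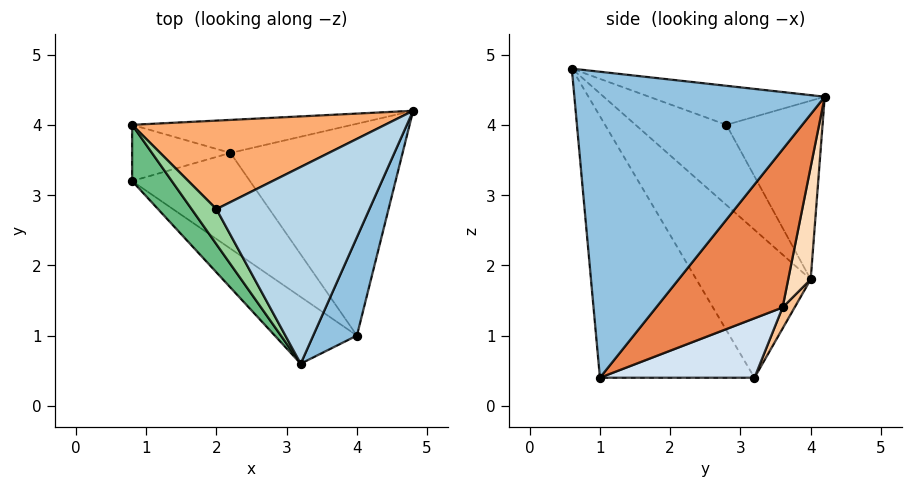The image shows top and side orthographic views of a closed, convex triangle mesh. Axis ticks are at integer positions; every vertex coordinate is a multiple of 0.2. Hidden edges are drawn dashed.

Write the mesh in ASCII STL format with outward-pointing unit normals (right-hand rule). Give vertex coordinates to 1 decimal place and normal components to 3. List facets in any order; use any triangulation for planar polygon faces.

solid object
 facet normal -0.558 -0.811 -0.175
  outer loop
   vertex 4.0 1.0 0.4
   vertex 3.2 0.6 4.8
   vertex 0.8 3.2 0.4
  endloop
 endfacet
 facet normal 0.911 -0.391 0.130
  outer loop
   vertex 4.0 1.0 0.4
   vertex 4.8 4.2 4.4
   vertex 3.2 0.6 4.8
  endloop
 endfacet
 facet normal -0.242 0.213 0.947
  outer loop
   vertex 2.0 2.8 4.0
   vertex 3.2 0.6 4.8
   vertex 4.8 4.2 4.4
  endloop
 endfacet
 facet normal 0.377 0.548 -0.747
  outer loop
   vertex 2.2 3.6 1.4
   vertex 4.0 1.0 0.4
   vertex 0.8 3.2 0.4
  endloop
 endfacet
 facet normal 0.541 0.601 -0.589
  outer loop
   vertex 2.2 3.6 1.4
   vertex 4.8 4.2 4.4
   vertex 4.0 1.0 0.4
  endloop
 endfacet
 facet normal -0.424 0.677 0.601
  outer loop
   vertex 0.8 4.0 1.8
   vertex 2.0 2.8 4.0
   vertex 4.8 4.2 4.4
  endloop
 endfacet
 facet normal 0.106 0.863 -0.493
  outer loop
   vertex 0.8 4.0 1.8
   vertex 2.2 3.6 1.4
   vertex 0.8 3.2 0.4
  endloop
 endfacet
 facet normal 0.170 0.928 -0.333
  outer loop
   vertex 0.8 4.0 1.8
   vertex 4.8 4.2 4.4
   vertex 2.2 3.6 1.4
  endloop
 endfacet
 facet normal -0.880 -0.413 0.236
  outer loop
   vertex 0.8 4.0 1.8
   vertex 0.8 3.2 0.4
   vertex 3.2 0.6 4.8
  endloop
 endfacet
 facet normal -0.883 -0.382 0.273
  outer loop
   vertex 0.8 4.0 1.8
   vertex 3.2 0.6 4.8
   vertex 2.0 2.8 4.0
  endloop
 endfacet
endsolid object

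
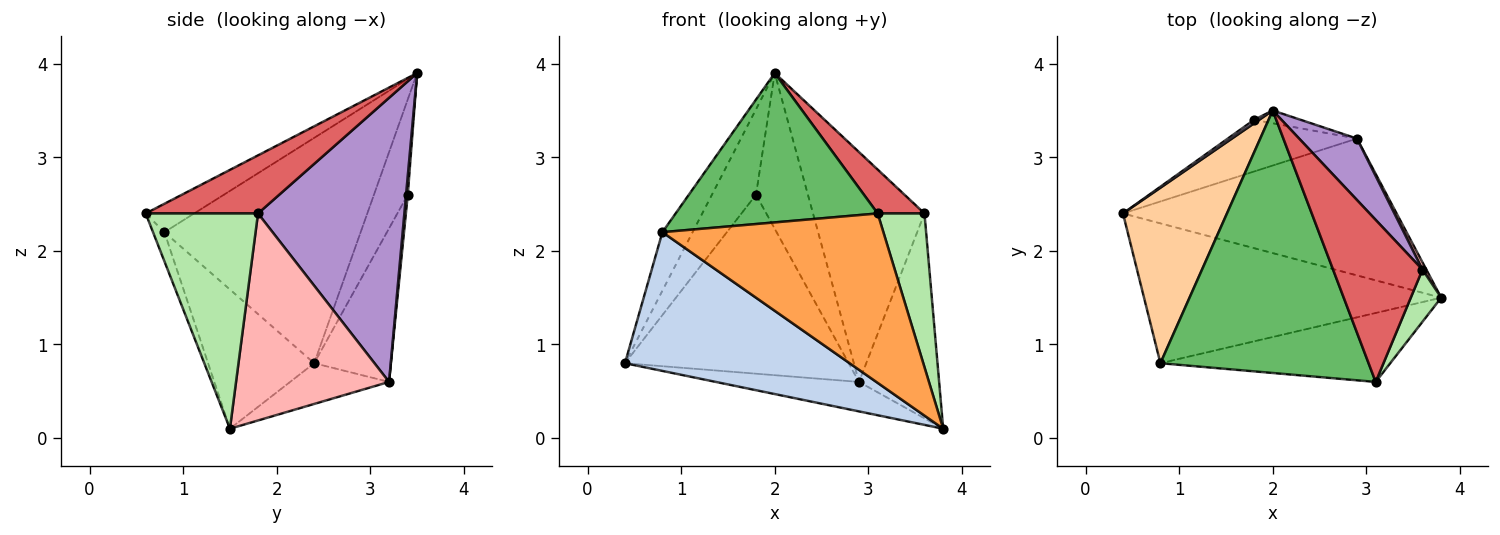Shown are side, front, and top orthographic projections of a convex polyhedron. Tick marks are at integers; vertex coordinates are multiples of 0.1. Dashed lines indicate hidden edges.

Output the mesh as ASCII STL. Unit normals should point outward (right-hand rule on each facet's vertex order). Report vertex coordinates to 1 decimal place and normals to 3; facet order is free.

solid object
 facet normal -0.144 0.208 -0.967
  outer loop
   vertex 2.9 3.2 0.6
   vertex 3.8 1.5 0.1
   vertex 0.4 2.4 0.8
  endloop
 endfacet
 facet normal -0.316 -0.668 -0.674
  outer loop
   vertex 0.8 0.8 2.2
   vertex 0.4 2.4 0.8
   vertex 3.8 1.5 0.1
  endloop
 endfacet
 facet normal -0.048 -0.925 -0.377
  outer loop
   vertex 0.8 0.8 2.2
   vertex 3.8 1.5 0.1
   vertex 3.1 0.6 2.4
  endloop
 endfacet
 facet normal -0.899 0.138 0.415
  outer loop
   vertex 0.8 0.8 2.2
   vertex 2.0 3.5 3.9
   vertex 0.4 2.4 0.8
  endloop
 endfacet
 facet normal -0.118 -0.491 0.863
  outer loop
   vertex 0.8 0.8 2.2
   vertex 3.1 0.6 2.4
   vertex 2.0 3.5 3.9
  endloop
 endfacet
 facet normal 0.915 -0.381 0.129
  outer loop
   vertex 3.6 1.8 2.4
   vertex 3.1 0.6 2.4
   vertex 3.8 1.5 0.1
  endloop
 endfacet
 facet normal 0.531 -0.221 0.818
  outer loop
   vertex 3.6 1.8 2.4
   vertex 2.0 3.5 3.9
   vertex 3.1 0.6 2.4
  endloop
 endfacet
 facet normal 0.886 0.464 0.016
  outer loop
   vertex 3.6 1.8 2.4
   vertex 3.8 1.5 0.1
   vertex 2.9 3.2 0.6
  endloop
 endfacet
 facet normal 0.785 0.598 0.160
  outer loop
   vertex 3.6 1.8 2.4
   vertex 2.9 3.2 0.6
   vertex 2.0 3.5 3.9
  endloop
 endfacet
 facet normal -0.608 0.793 0.033
  outer loop
   vertex 1.8 3.4 2.6
   vertex 0.4 2.4 0.8
   vertex 2.0 3.5 3.9
  endloop
 endfacet
 facet normal -0.313 0.912 -0.263
  outer loop
   vertex 1.8 3.4 2.6
   vertex 2.9 3.2 0.6
   vertex 0.4 2.4 0.8
  endloop
 endfacet
 facet normal 0.033 0.996 -0.082
  outer loop
   vertex 1.8 3.4 2.6
   vertex 2.0 3.5 3.9
   vertex 2.9 3.2 0.6
  endloop
 endfacet
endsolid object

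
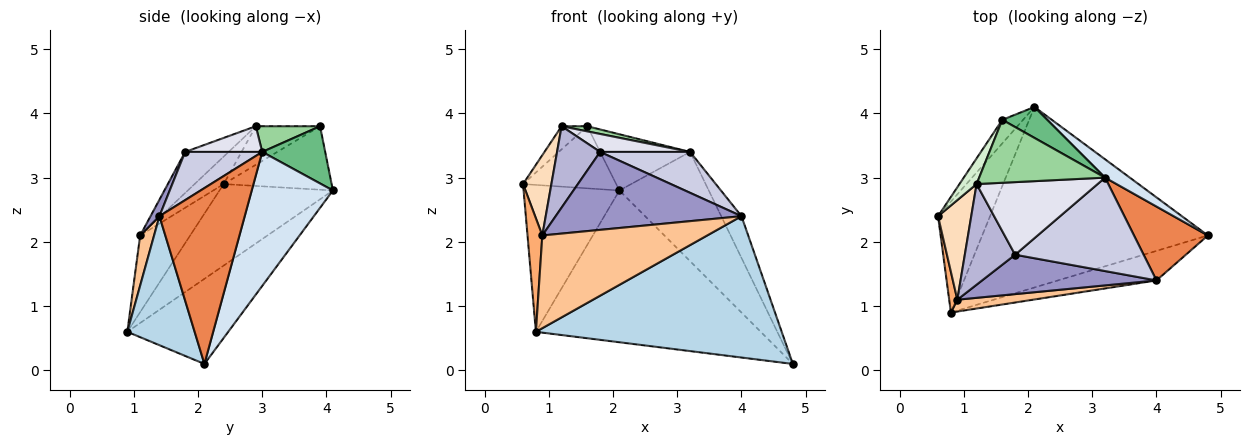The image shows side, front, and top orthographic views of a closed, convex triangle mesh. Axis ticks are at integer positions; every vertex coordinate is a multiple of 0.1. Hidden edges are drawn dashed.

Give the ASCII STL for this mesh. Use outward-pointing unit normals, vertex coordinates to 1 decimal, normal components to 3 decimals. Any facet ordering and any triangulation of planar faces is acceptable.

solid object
 facet normal -0.687 0.580 -0.438
  outer loop
   vertex 0.8 0.9 0.6
   vertex 0.6 2.4 2.9
   vertex 2.1 4.1 2.8
  endloop
 endfacet
 facet normal -0.277 0.618 -0.735
  outer loop
   vertex 0.8 0.9 0.6
   vertex 2.1 4.1 2.8
   vertex 4.8 2.1 0.1
  endloop
 endfacet
 facet normal 0.259 -0.945 -0.198
  outer loop
   vertex 4.0 1.4 2.4
   vertex 0.8 0.9 0.6
   vertex 4.8 2.1 0.1
  endloop
 endfacet
 facet normal 0.667 0.735 0.123
  outer loop
   vertex 3.2 3.0 3.4
   vertex 4.8 2.1 0.1
   vertex 2.1 4.1 2.8
  endloop
 endfacet
 facet normal 0.901 0.214 0.378
  outer loop
   vertex 3.2 3.0 3.4
   vertex 4.0 1.4 2.4
   vertex 4.8 2.1 0.1
  endloop
 endfacet
 facet normal -0.954 -0.282 0.101
  outer loop
   vertex 0.9 1.1 2.1
   vertex 0.6 2.4 2.9
   vertex 0.8 0.9 0.6
  endloop
 endfacet
 facet normal 0.083 -0.988 0.126
  outer loop
   vertex 0.9 1.1 2.1
   vertex 0.8 0.9 0.6
   vertex 4.0 1.4 2.4
  endloop
 endfacet
 facet normal -0.542 -0.528 0.654
  outer loop
   vertex 0.9 1.1 2.1
   vertex 1.2 2.9 3.8
   vertex 0.6 2.4 2.9
  endloop
 endfacet
 facet normal 0.523 0.747 0.411
  outer loop
   vertex 1.6 3.9 3.8
   vertex 3.2 3.0 3.4
   vertex 2.1 4.1 2.8
  endloop
 endfacet
 facet normal 0.199 -0.080 0.977
  outer loop
   vertex 1.6 3.9 3.8
   vertex 1.2 2.9 3.8
   vertex 3.2 3.0 3.4
  endloop
 endfacet
 facet normal -0.735 0.634 -0.241
  outer loop
   vertex 1.6 3.9 3.8
   vertex 2.1 4.1 2.8
   vertex 0.6 2.4 2.9
  endloop
 endfacet
 facet normal -0.858 0.343 0.381
  outer loop
   vertex 1.6 3.9 3.8
   vertex 0.6 2.4 2.9
   vertex 1.2 2.9 3.8
  endloop
 endfacet
 facet normal 0.043 -0.892 0.451
  outer loop
   vertex 1.8 1.8 3.4
   vertex 0.9 1.1 2.1
   vertex 4.0 1.4 2.4
  endloop
 endfacet
 facet normal -0.536 -0.531 0.657
  outer loop
   vertex 1.8 1.8 3.4
   vertex 1.2 2.9 3.8
   vertex 0.9 1.1 2.1
  endloop
 endfacet
 facet normal 0.325 -0.379 0.866
  outer loop
   vertex 1.8 1.8 3.4
   vertex 4.0 1.4 2.4
   vertex 3.2 3.0 3.4
  endloop
 endfacet
 facet normal 0.202 -0.236 0.951
  outer loop
   vertex 1.8 1.8 3.4
   vertex 3.2 3.0 3.4
   vertex 1.2 2.9 3.8
  endloop
 endfacet
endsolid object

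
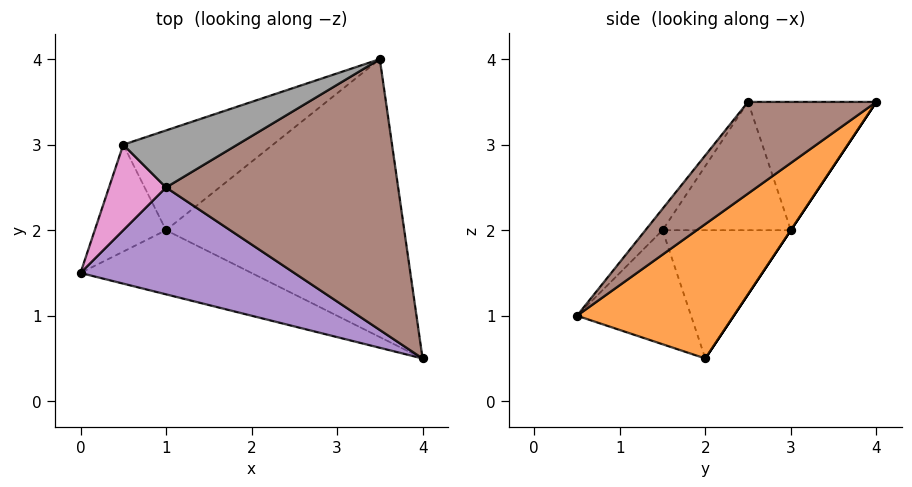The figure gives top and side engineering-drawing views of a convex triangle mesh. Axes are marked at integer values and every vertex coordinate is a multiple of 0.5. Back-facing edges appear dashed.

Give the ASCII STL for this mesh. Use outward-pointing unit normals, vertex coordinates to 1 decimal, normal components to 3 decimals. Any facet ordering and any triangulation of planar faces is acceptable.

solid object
 facet normal -0.324 -0.811 -0.487
  outer loop
   vertex 1.0 2.0 0.5
   vertex 4.0 0.5 1.0
   vertex 0.0 1.5 2.0
  endloop
 endfacet
 facet normal 0.404 0.569 -0.716
  outer loop
   vertex 1.0 2.0 0.5
   vertex 3.5 4.0 3.5
   vertex 4.0 0.5 1.0
  endloop
 endfacet
 facet normal -0.839 0.280 -0.466
  outer loop
   vertex 0.5 3.0 2.0
   vertex 1.0 2.0 0.5
   vertex 0.0 1.5 2.0
  endloop
 endfacet
 facet normal 0.000 0.832 -0.555
  outer loop
   vertex 0.5 3.0 2.0
   vertex 3.5 4.0 3.5
   vertex 1.0 2.0 0.5
  endloop
 endfacet
 facet normal -0.058 -0.812 0.580
  outer loop
   vertex 1.0 2.5 3.5
   vertex 0.0 1.5 2.0
   vertex 4.0 0.5 1.0
  endloop
 endfacet
 facet normal 0.313 -0.522 0.793
  outer loop
   vertex 1.0 2.5 3.5
   vertex 4.0 0.5 1.0
   vertex 3.5 4.0 3.5
  endloop
 endfacet
 facet normal -0.874 0.291 0.389
  outer loop
   vertex 1.0 2.5 3.5
   vertex 0.5 3.0 2.0
   vertex 0.0 1.5 2.0
  endloop
 endfacet
 facet normal -0.468 0.780 0.416
  outer loop
   vertex 1.0 2.5 3.5
   vertex 3.5 4.0 3.5
   vertex 0.5 3.0 2.0
  endloop
 endfacet
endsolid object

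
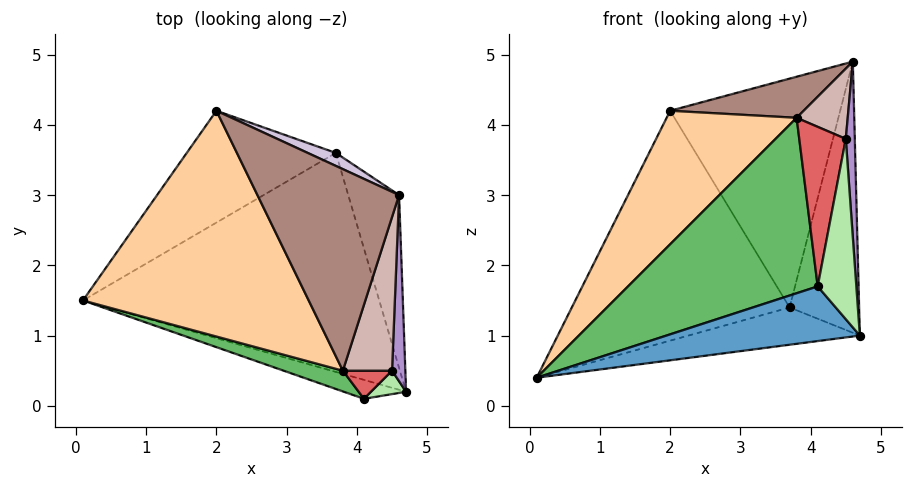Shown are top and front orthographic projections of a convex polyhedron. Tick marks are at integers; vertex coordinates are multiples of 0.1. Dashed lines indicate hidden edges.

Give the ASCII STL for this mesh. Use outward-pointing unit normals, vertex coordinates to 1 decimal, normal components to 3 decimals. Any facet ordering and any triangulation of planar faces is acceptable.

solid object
 facet normal -0.219 -0.922 -0.319
  outer loop
   vertex 4.1 0.1 1.7
   vertex 0.1 1.5 0.4
   vertex 4.7 0.2 1.0
  endloop
 endfacet
 facet normal 0.173 0.165 -0.971
  outer loop
   vertex 3.7 3.6 1.4
   vertex 4.7 0.2 1.0
   vertex 0.1 1.5 0.4
  endloop
 endfacet
 facet normal -0.374 0.834 -0.406
  outer loop
   vertex 3.7 3.6 1.4
   vertex 0.1 1.5 0.4
   vertex 2.0 4.2 4.2
  endloop
 endfacet
 facet normal -0.707 -0.360 0.609
  outer loop
   vertex 3.8 0.5 4.1
   vertex 2.0 4.2 4.2
   vertex 0.1 1.5 0.4
  endloop
 endfacet
 facet normal -0.360 -0.927 0.109
  outer loop
   vertex 3.8 0.5 4.1
   vertex 0.1 1.5 0.4
   vertex 4.1 0.1 1.7
  endloop
 endfacet
 facet normal 0.301 -0.946 0.123
  outer loop
   vertex 4.5 0.5 3.8
   vertex 4.1 0.1 1.7
   vertex 4.7 0.2 1.0
  endloop
 endfacet
 facet normal 0.074 -0.982 0.173
  outer loop
   vertex 4.5 0.5 3.8
   vertex 3.8 0.5 4.1
   vertex 4.1 0.1 1.7
  endloop
 endfacet
 facet normal 0.936 0.298 -0.190
  outer loop
   vertex 4.6 3.0 4.9
   vertex 4.7 0.2 1.0
   vertex 3.7 3.6 1.4
  endloop
 endfacet
 facet normal 0.994 -0.075 0.079
  outer loop
   vertex 4.6 3.0 4.9
   vertex 4.5 0.5 3.8
   vertex 4.7 0.2 1.0
  endloop
 endfacet
 facet normal 0.407 0.912 0.052
  outer loop
   vertex 4.6 3.0 4.9
   vertex 3.7 3.6 1.4
   vertex 2.0 4.2 4.2
  endloop
 endfacet
 facet normal -0.335 -0.188 0.923
  outer loop
   vertex 4.6 3.0 4.9
   vertex 2.0 4.2 4.2
   vertex 3.8 0.5 4.1
  endloop
 endfacet
 facet normal 0.363 -0.387 0.847
  outer loop
   vertex 4.6 3.0 4.9
   vertex 3.8 0.5 4.1
   vertex 4.5 0.5 3.8
  endloop
 endfacet
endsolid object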